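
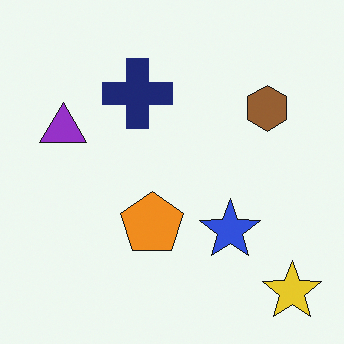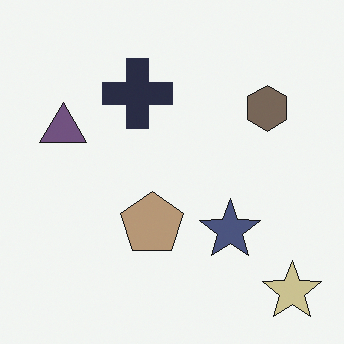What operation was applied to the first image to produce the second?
This is the original image made much more muted (saturation change).

All colors are more muted and greyish — a global saturation change.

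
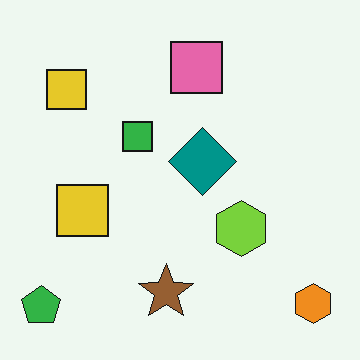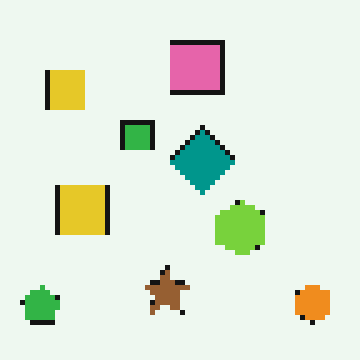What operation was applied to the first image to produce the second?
The image was lightly pixelated (a mild mosaic effect).

Shapes are reduced to large square blocks; fine edges and outlines are lost — a downscale-then-upscale (mosaic) effect.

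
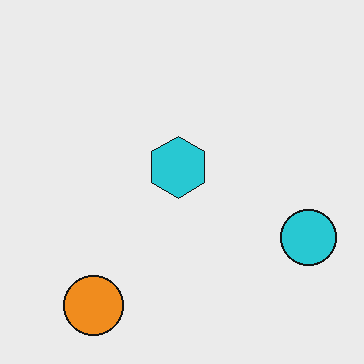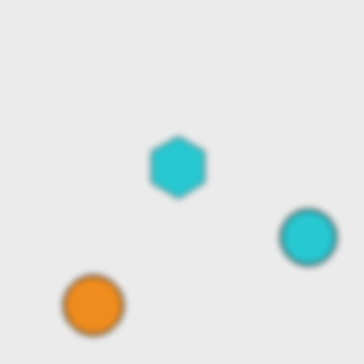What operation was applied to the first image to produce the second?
This is the original image moderately blurred.

Shape edges and outlines are uniformly softened across the whole image.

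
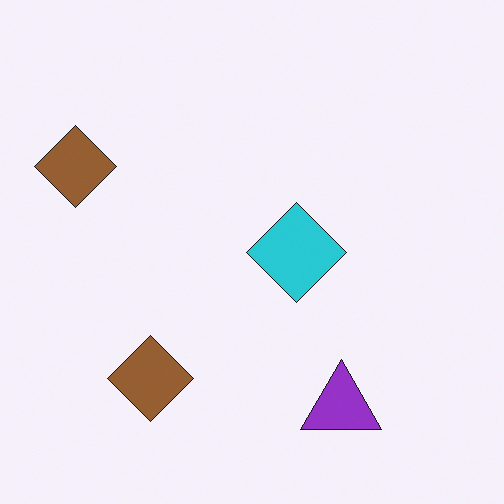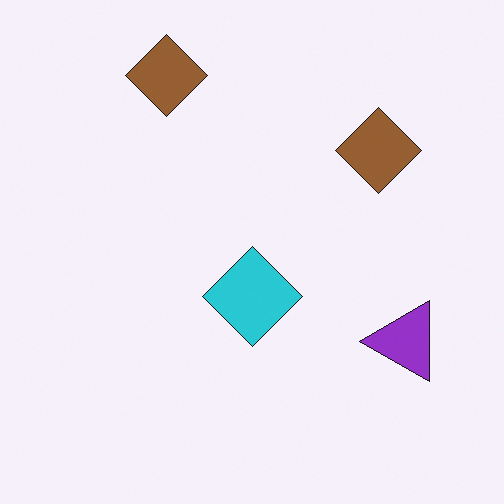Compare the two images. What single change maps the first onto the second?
Transposed (reflected across the top-left ↔ bottom-right diagonal).

Shapes have swapped their row and column positions — what was in the top-right is now in the bottom-left — a diagonal reflection.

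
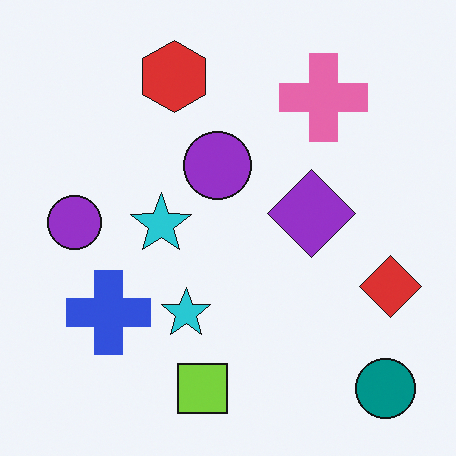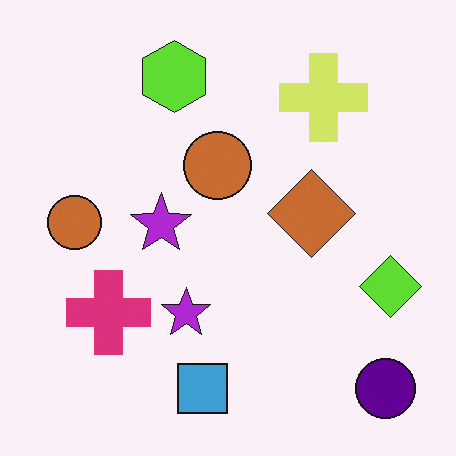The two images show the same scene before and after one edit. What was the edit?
The second image is the first hue-shifted through roughly a third of the color wheel.

Every shape's color has rotated by the same amount around the hue wheel — a uniform hue shift.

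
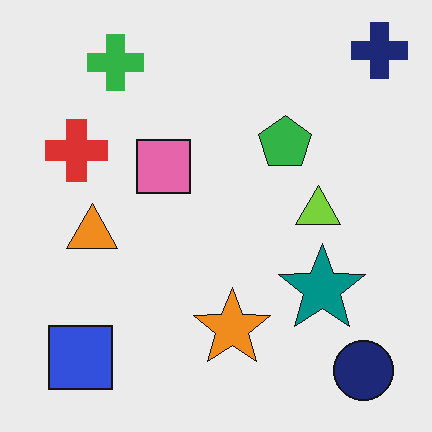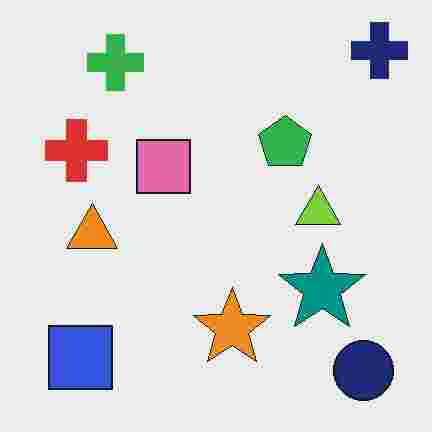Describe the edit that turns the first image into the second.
The image was degraded with heavy JPEG compression.

Blocky 8×8 compression artifacts appear around shape edges and the flat background shows ringing — characteristic JPEG degradation.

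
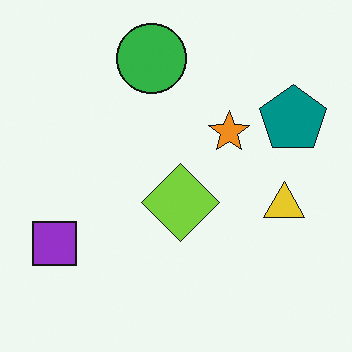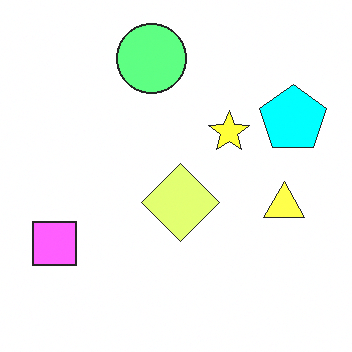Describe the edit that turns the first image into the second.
This is the original image brightened a lot.

Every pixel — background and shapes alike — is uniformly brightened.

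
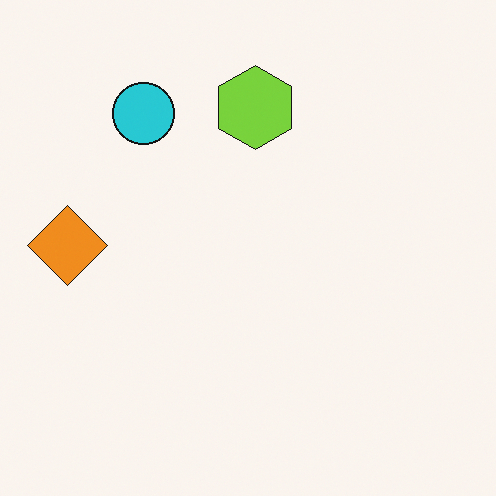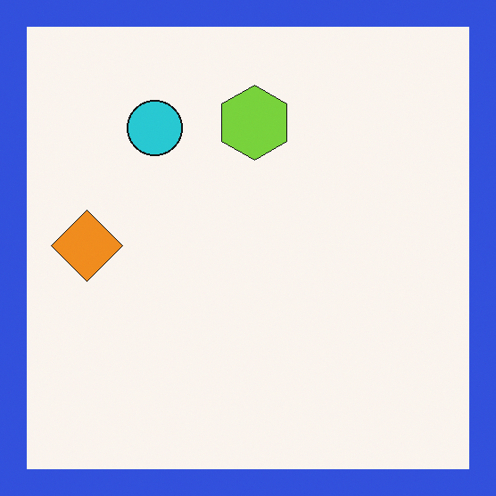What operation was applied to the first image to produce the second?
This is the original image framed with a blue border.

A solid blue frame runs around the edge of the second image, with the content slightly shrunk inside it.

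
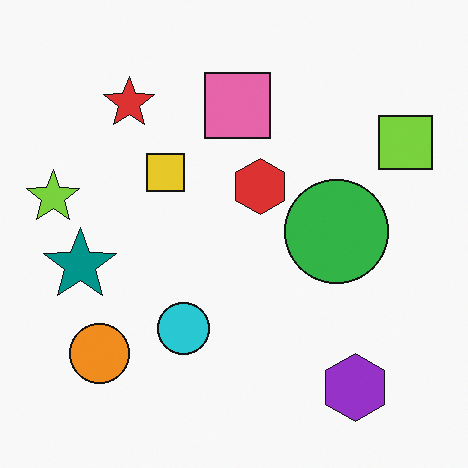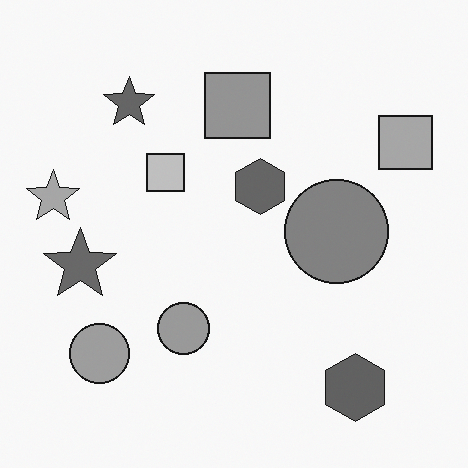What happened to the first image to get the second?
Converted to grayscale.

All color is removed — every shape is now a shade of grey.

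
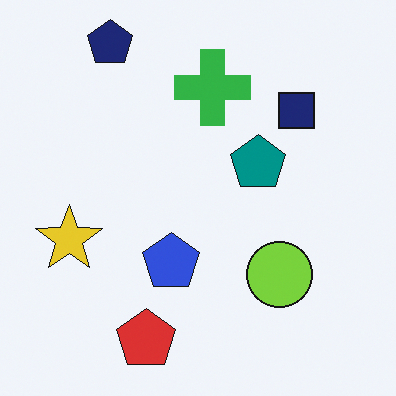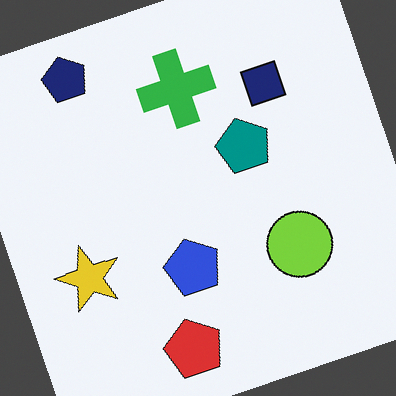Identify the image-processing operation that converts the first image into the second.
It was rotated counter-clockwise by a moderate amount.

Every shape is tilted by the same angle and the image corners show triangular fill wedges — a whole-image rotation by a non-right angle.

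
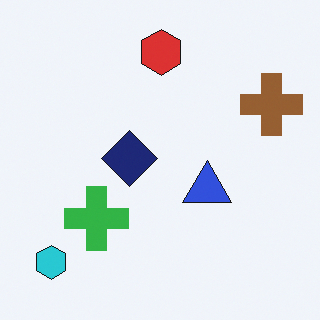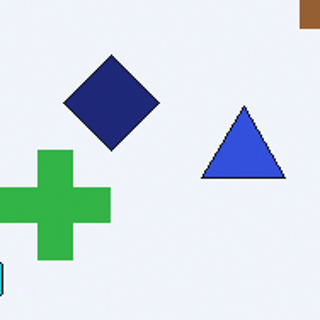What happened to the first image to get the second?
Cropped to a noticeably smaller region and rescaled.

The visible shapes are larger and the field of view is narrower; shapes near the original edges may be partly or wholly outside the frame — a crop-and-rescale.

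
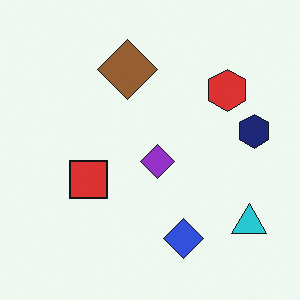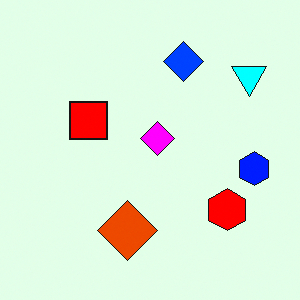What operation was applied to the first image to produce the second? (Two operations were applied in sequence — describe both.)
The transformation is: flipped vertically (top ↔ bottom), then heavily oversaturated.

The blue diamond is in the bottom of the first image and the top of the second — shapes on opposite sides of the horizontal midline have swapped in a mirror flip. All colors are more vivid — a global saturation change.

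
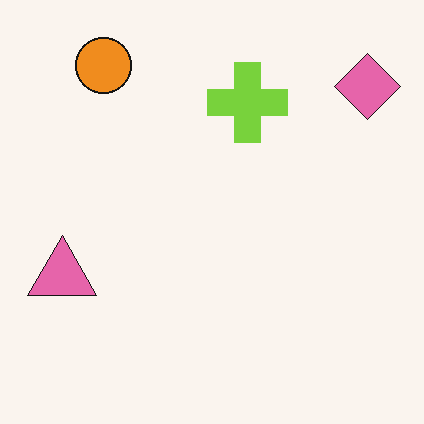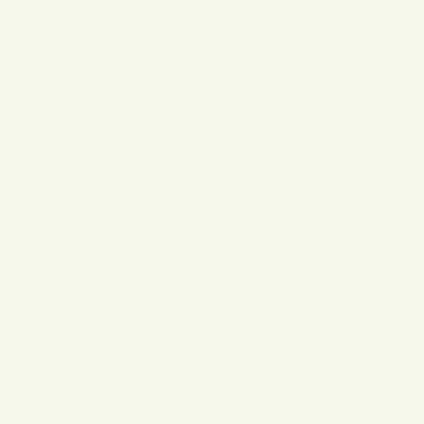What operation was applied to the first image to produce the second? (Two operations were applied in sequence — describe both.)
The second image is the first cropped tightly and scaled back up, then heavily JPEG-compressed with obvious blocking artifacts.

The visible shapes are larger and the field of view is narrower; shapes near the original edges may be partly or wholly outside the frame — a crop-and-rescale. Blocky 8×8 compression artifacts appear around shape edges and the flat background shows ringing — characteristic JPEG degradation.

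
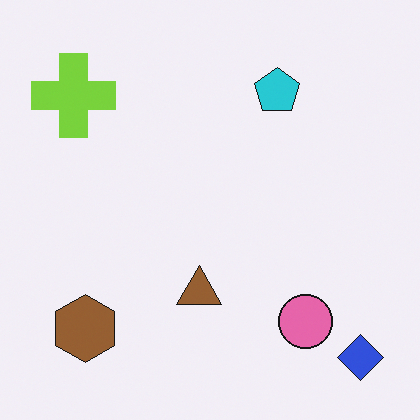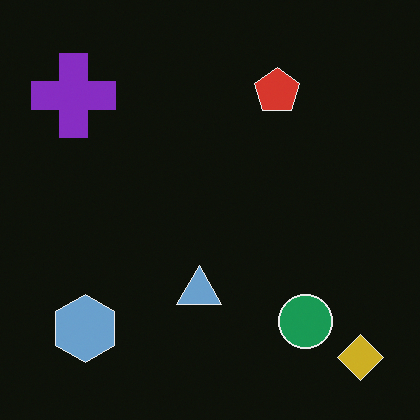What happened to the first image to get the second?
Color-inverted (negative).

The light background has become dark and every shape's color is its complement — a photographic negative.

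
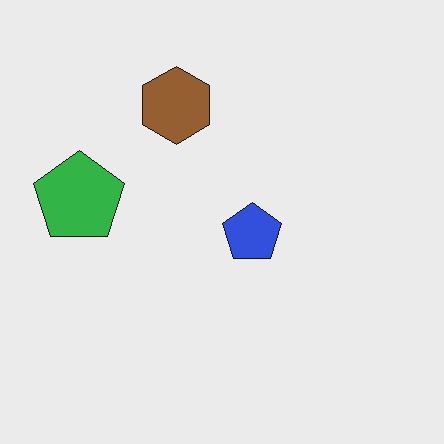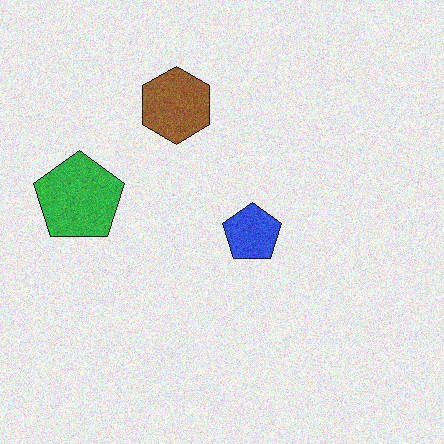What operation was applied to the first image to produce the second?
The second image is the first degraded with moderate additive noise.

Random speckle covers the whole image, including the flat background.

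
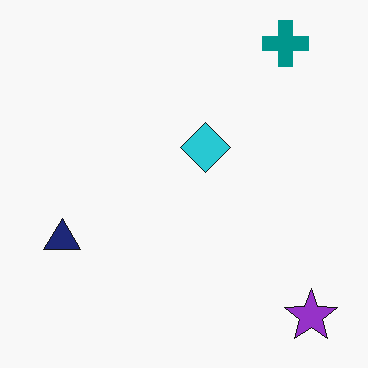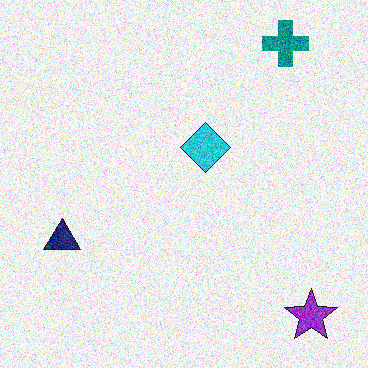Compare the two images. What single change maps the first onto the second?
The image was degraded with a thick layer of grain.

Random speckle covers the whole image, including the flat background.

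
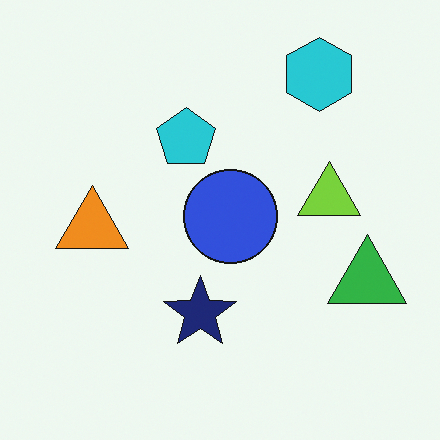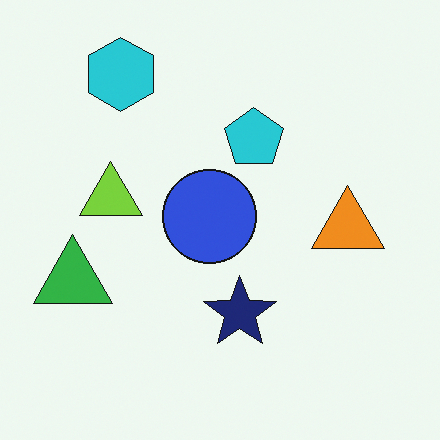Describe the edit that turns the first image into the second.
The second image is the first flipped horizontally (left ↔ right).

The green triangle is in the right of the first image and the left of the second — shapes on opposite sides of the vertical midline have swapped in a mirror flip.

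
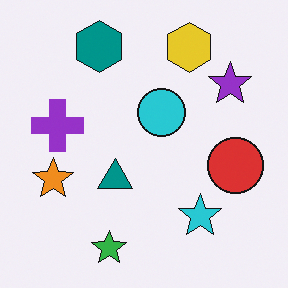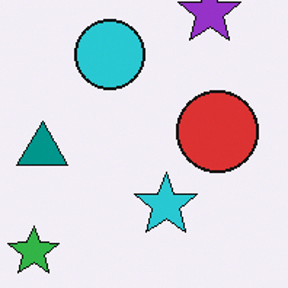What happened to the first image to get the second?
The transformation is: cropped slightly and scaled back up.

The visible shapes are larger and the field of view is narrower; shapes near the original edges may be partly or wholly outside the frame — a crop-and-rescale.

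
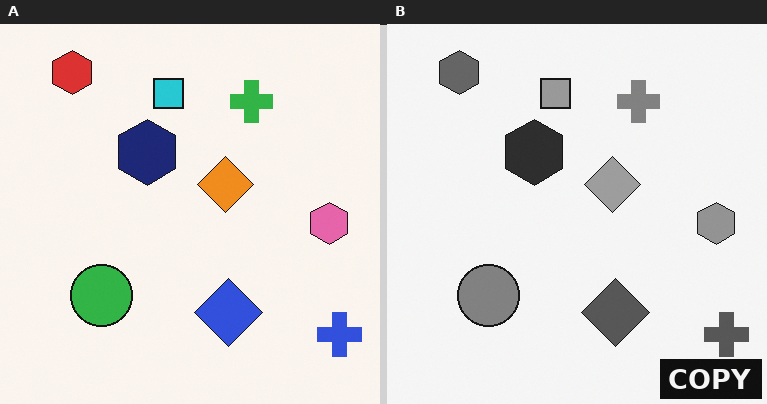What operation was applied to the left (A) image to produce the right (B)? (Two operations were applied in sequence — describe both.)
It was converted to grayscale, then watermarked with the text "COPY" in the lower-right corner.

All color is removed — every shape is now a shade of grey. A dark label reading "COPY" appears in the lower-right corner.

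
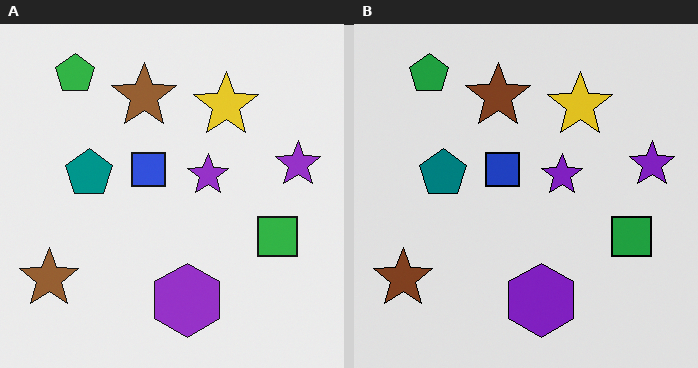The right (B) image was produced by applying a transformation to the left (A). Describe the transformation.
Moderately posterized.

Each flat color has snapped to a coarser quantized level — most visibly, the near-white background has dropped to a flat grey.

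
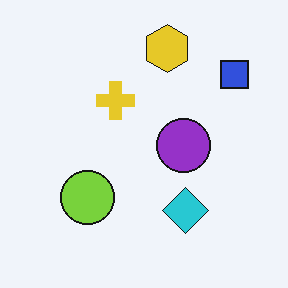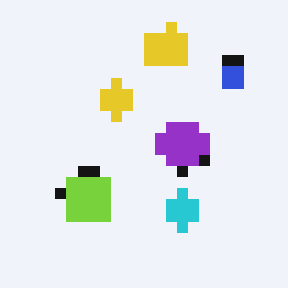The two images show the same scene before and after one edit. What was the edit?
The second image is the first coarsely pixelated.

Shapes are reduced to large square blocks; fine edges and outlines are lost — a downscale-then-upscale (mosaic) effect.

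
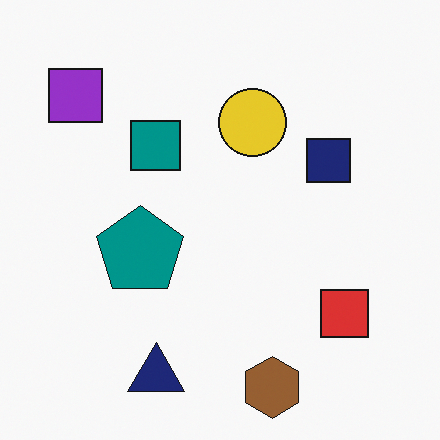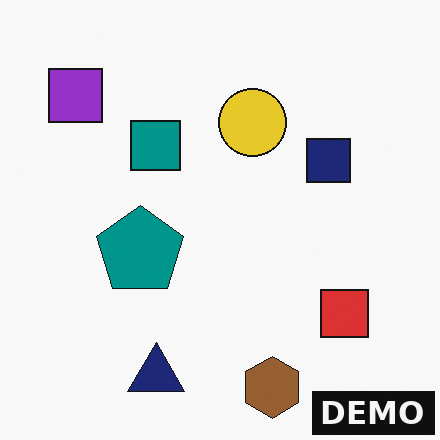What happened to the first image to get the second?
The image was watermarked with the text "DEMO" in the lower-right corner.

A dark label reading "DEMO" appears in the lower-right corner.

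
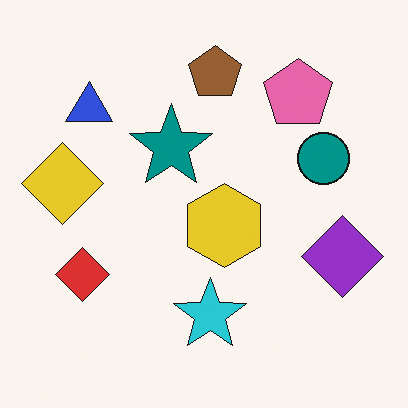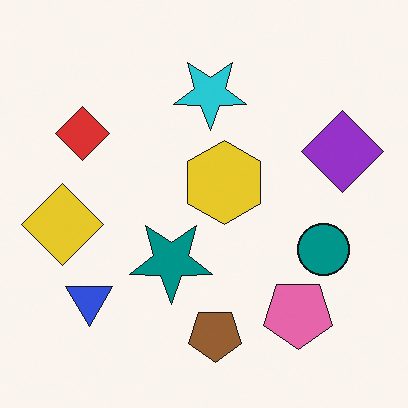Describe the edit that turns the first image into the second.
The second image is the first flipped vertically (top ↔ bottom).

The brown pentagon is in the top of the first image and the bottom of the second — shapes on opposite sides of the horizontal midline have swapped in a mirror flip.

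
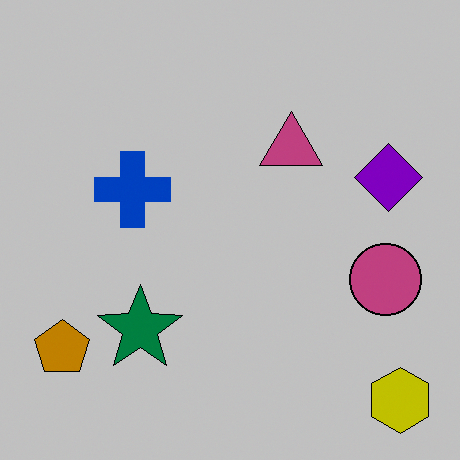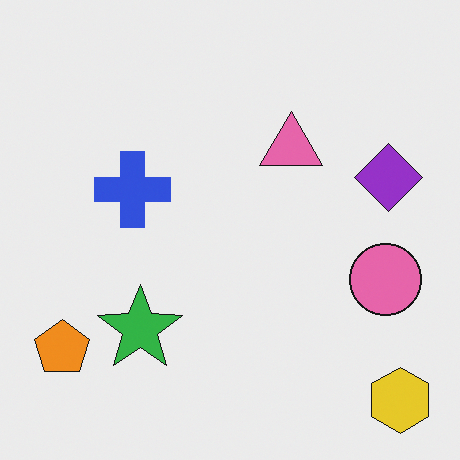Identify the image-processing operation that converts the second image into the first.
It was aggressively posterized.

Each flat color has snapped to a coarser quantized level — most visibly, the near-white background has dropped to a flat grey.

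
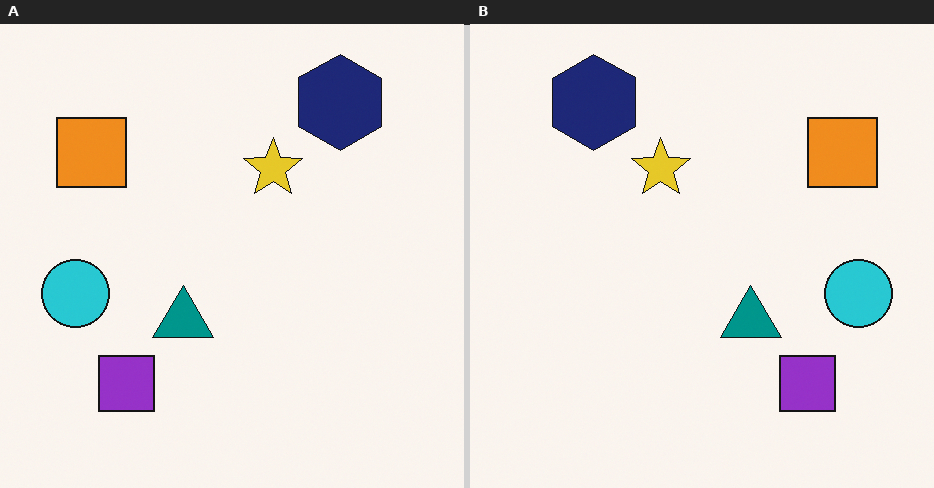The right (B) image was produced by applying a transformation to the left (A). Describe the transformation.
This is the original image flipped horizontally (left ↔ right).

The cyan circle is in the left of the left (A) image and the right of the right (B) — shapes on opposite sides of the vertical midline have swapped in a mirror flip.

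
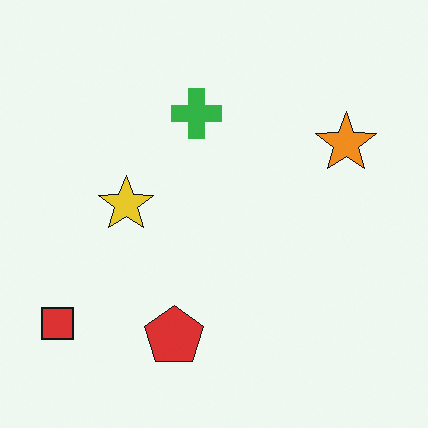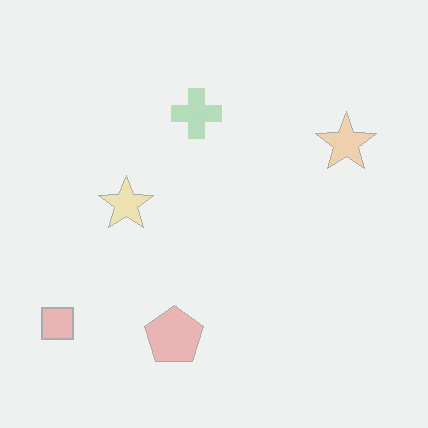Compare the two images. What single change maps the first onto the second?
The image was given much lower contrast.

Tones are pushed toward mid-grey across the whole image — a global contrast change.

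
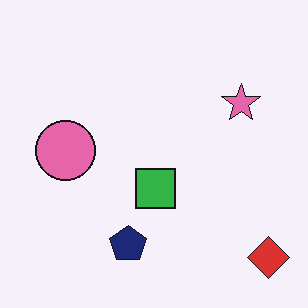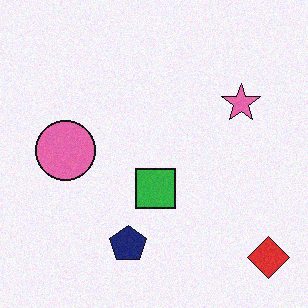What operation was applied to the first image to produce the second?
This is the original image degraded with light additive noise.

Random speckle covers the whole image, including the flat background.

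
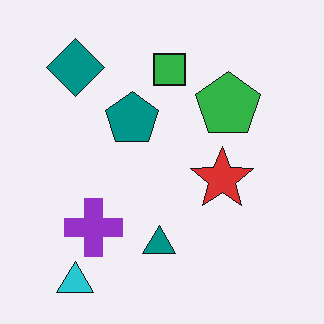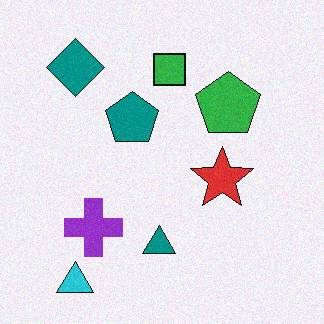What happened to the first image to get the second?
Degraded with light additive noise.

Random speckle covers the whole image, including the flat background.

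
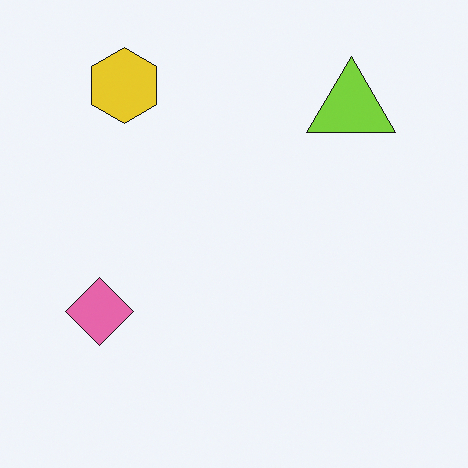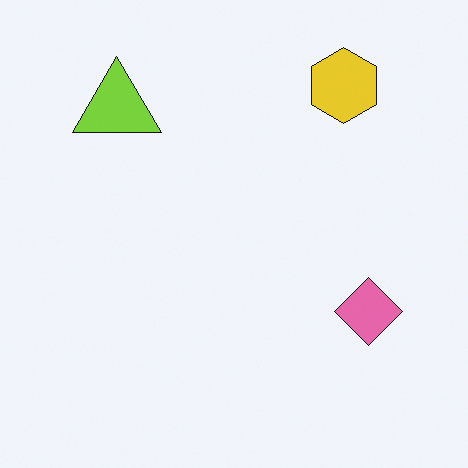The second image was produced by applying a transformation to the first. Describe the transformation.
The transformation is: flipped horizontally (left ↔ right).

The pink diamond is in the left of the first image and the right of the second — shapes on opposite sides of the vertical midline have swapped in a mirror flip.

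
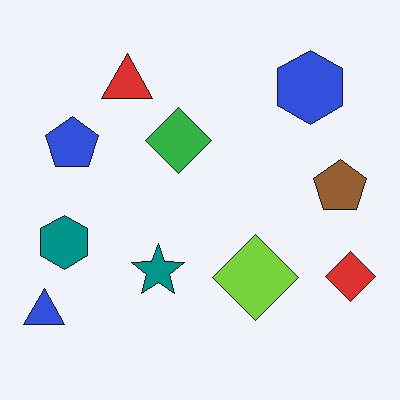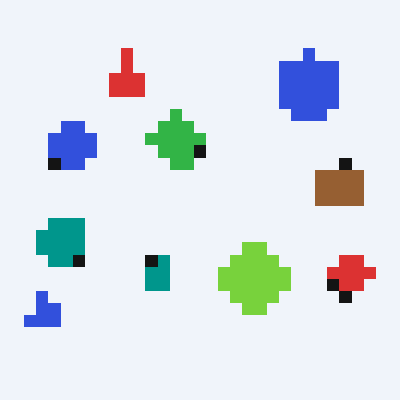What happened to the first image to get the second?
The second image is the first heavily pixelated into large blocks.

Shapes are reduced to large square blocks; fine edges and outlines are lost — a downscale-then-upscale (mosaic) effect.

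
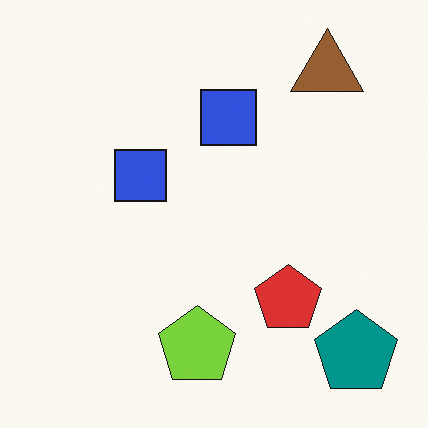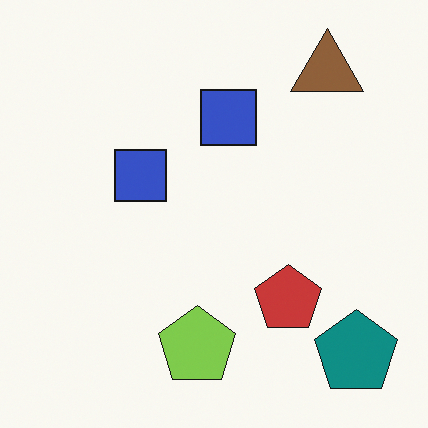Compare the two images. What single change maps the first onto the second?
The second image is the first slightly desaturated.

All colors are more muted and greyish — a global saturation change.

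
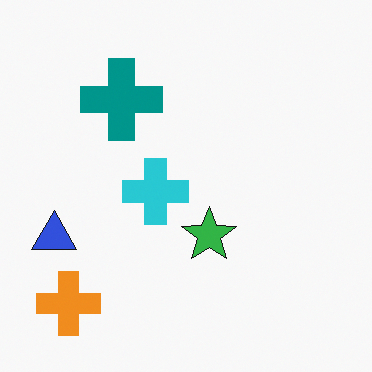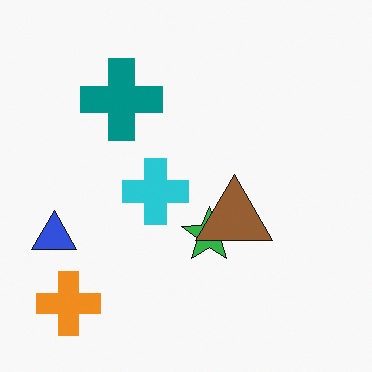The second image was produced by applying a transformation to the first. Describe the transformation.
The image was overlaid with an additional brown triangle.

A brown triangle appears in the second image that is absent from the first.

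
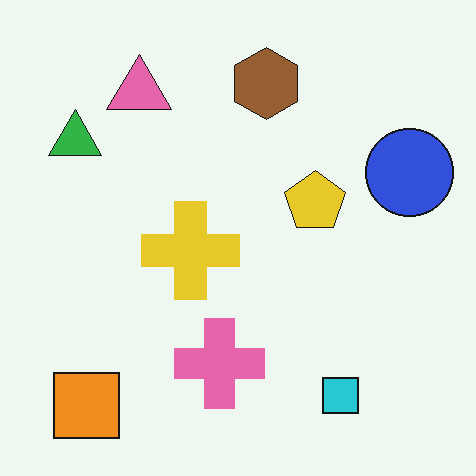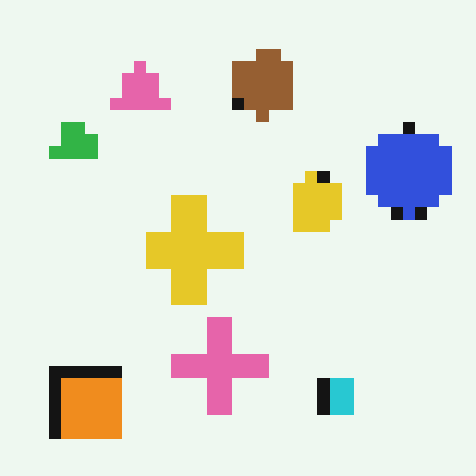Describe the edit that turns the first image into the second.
The image was heavily pixelated into large blocks.

Shapes are reduced to large square blocks; fine edges and outlines are lost — a downscale-then-upscale (mosaic) effect.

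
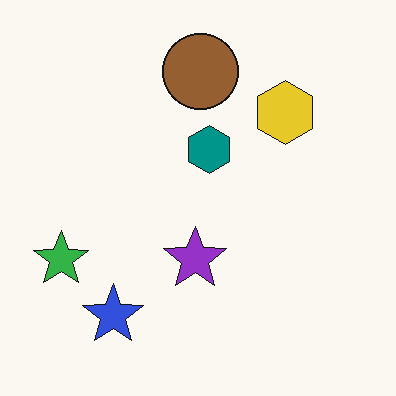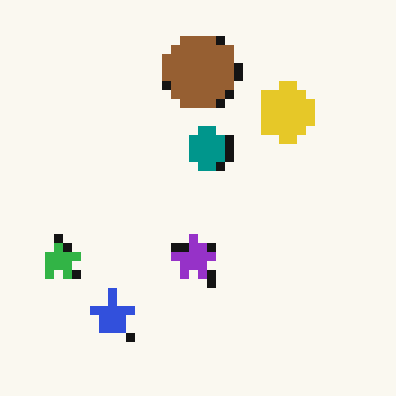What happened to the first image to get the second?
This is the original image heavily pixelated into large blocks.

Shapes are reduced to large square blocks; fine edges and outlines are lost — a downscale-then-upscale (mosaic) effect.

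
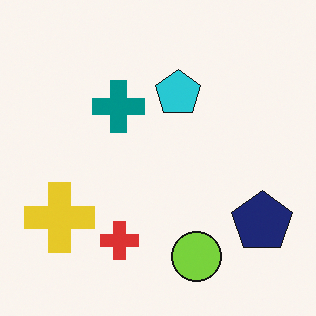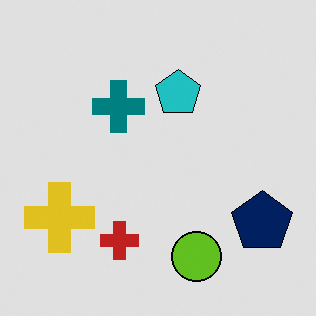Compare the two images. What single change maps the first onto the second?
The transformation is: moderately posterized.

Each flat color has snapped to a coarser quantized level — most visibly, the near-white background has dropped to a flat grey.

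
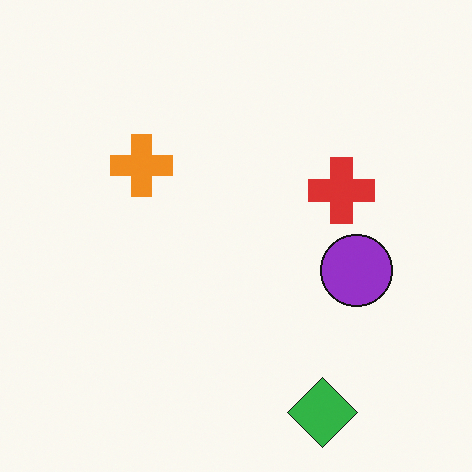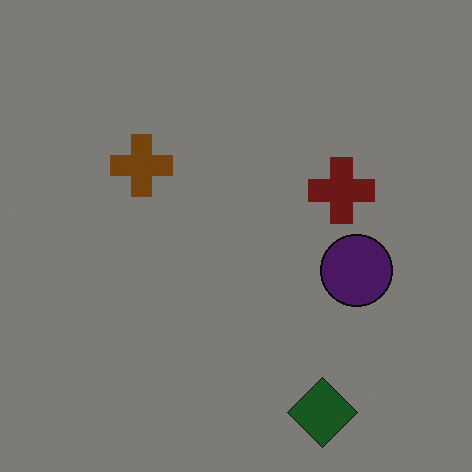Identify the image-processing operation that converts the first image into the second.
This is the original image substantially darkened.

Every pixel — background and shapes alike — is uniformly darkened.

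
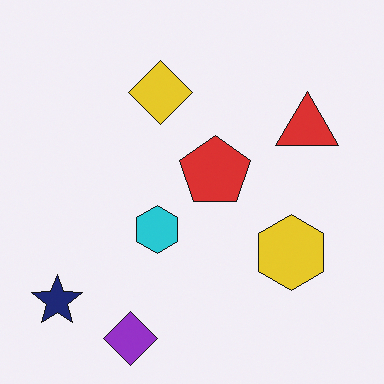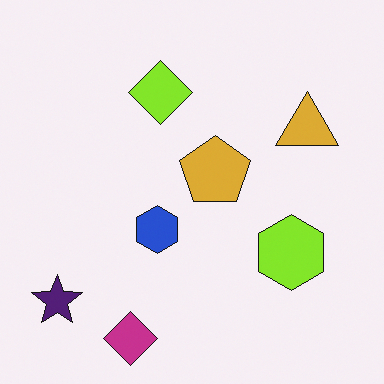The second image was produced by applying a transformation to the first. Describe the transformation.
The transformation is: hue-shifted slightly.

Every shape's color has rotated by the same amount around the hue wheel — a uniform hue shift.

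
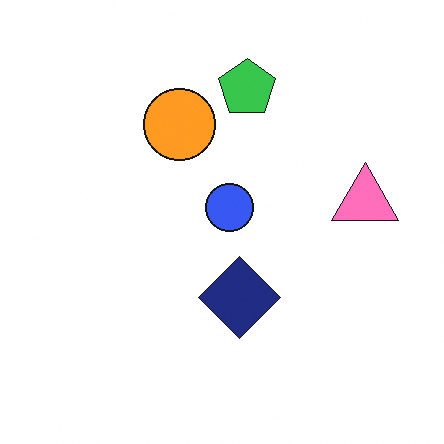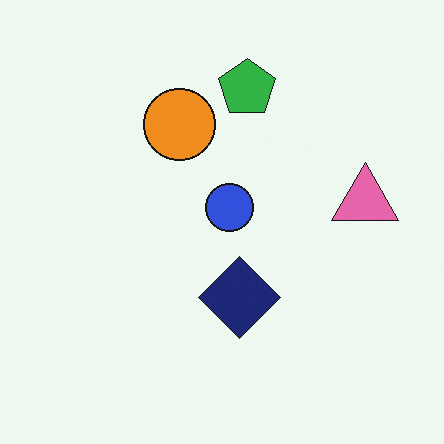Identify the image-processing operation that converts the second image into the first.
It was slightly brightened.

Every pixel — background and shapes alike — is uniformly brightened.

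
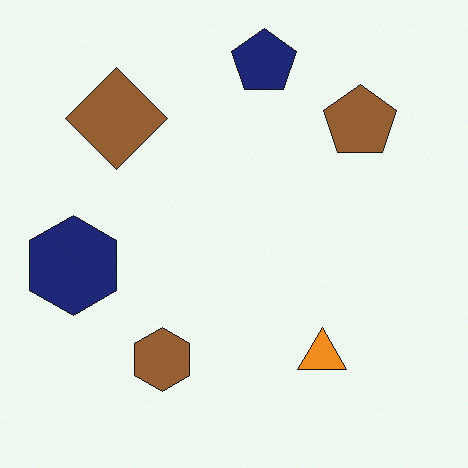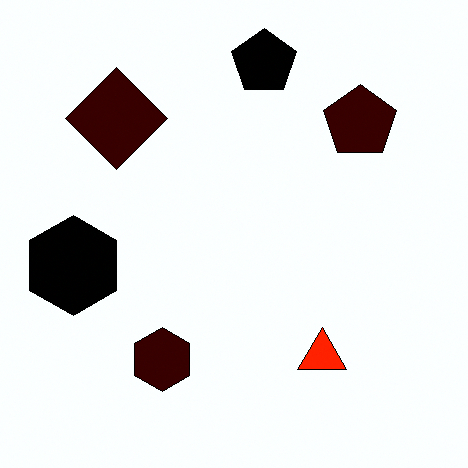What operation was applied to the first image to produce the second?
The image was given much higher contrast.

Tones are pushed away from mid-grey across the whole image — a global contrast change.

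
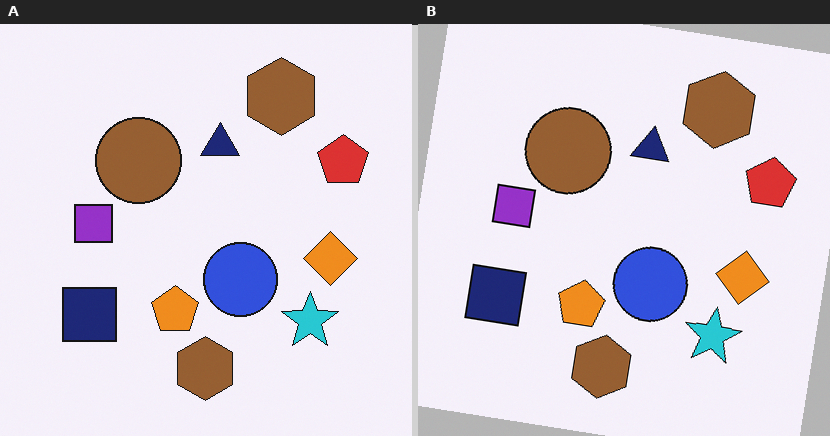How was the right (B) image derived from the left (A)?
The right (B) image is the left (A) rotated clockwise by a few degrees.

Every shape is tilted by the same angle and the image corners show triangular fill wedges — a whole-image rotation by a non-right angle.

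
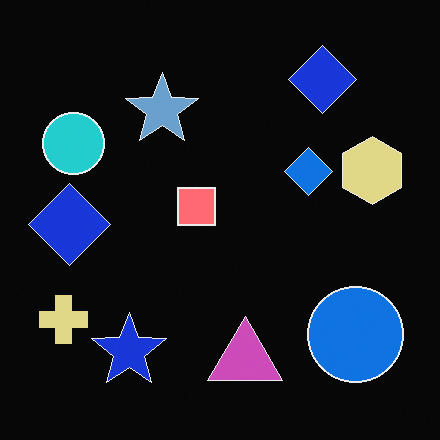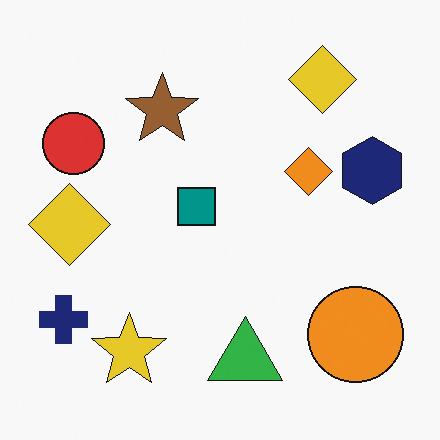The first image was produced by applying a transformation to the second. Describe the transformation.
The first image is the second color-inverted (negative).

The light background has become dark and every shape's color is its complement — a photographic negative.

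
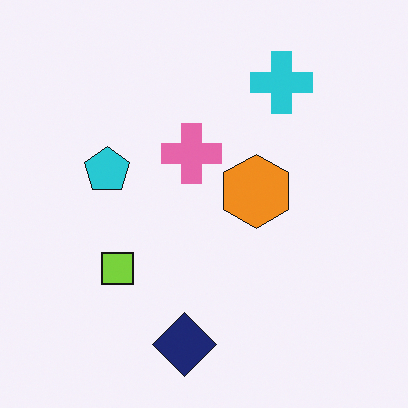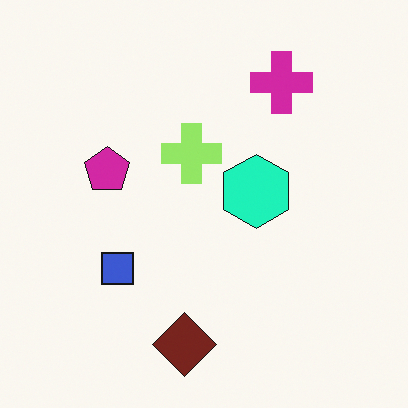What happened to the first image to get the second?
This is the original image hue-shifted through roughly a third of the color wheel.

Every shape's color has rotated by the same amount around the hue wheel — a uniform hue shift.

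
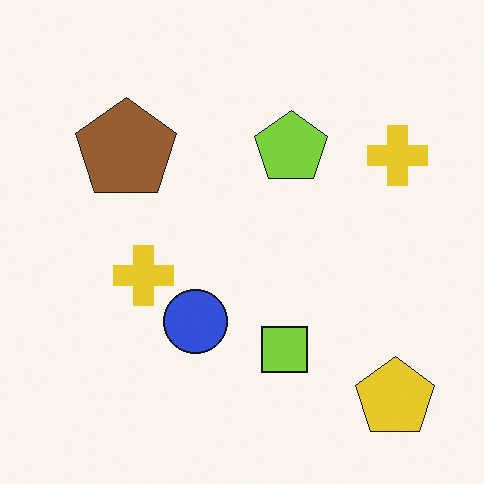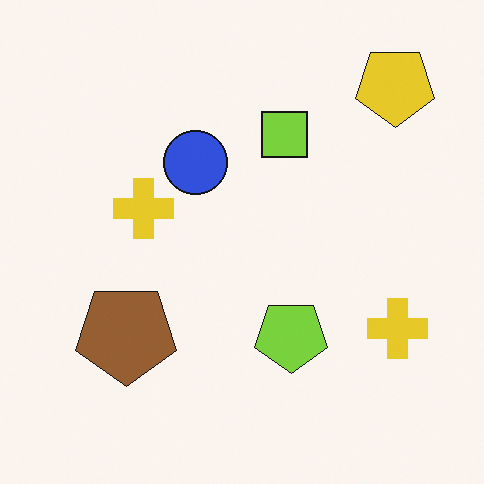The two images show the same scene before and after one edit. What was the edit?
This is the original image flipped vertically (top ↔ bottom).

The yellow pentagon is in the bottom-right of the first image and the top-right of the second — shapes on opposite sides of the horizontal midline have swapped in a mirror flip.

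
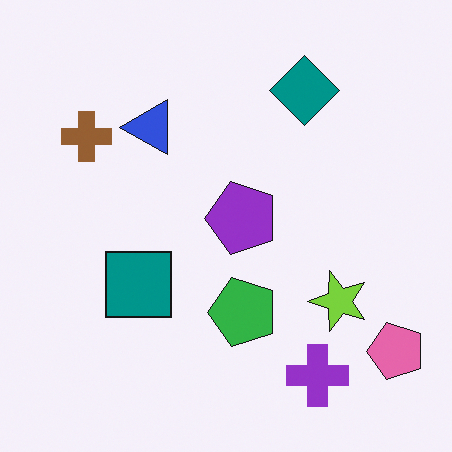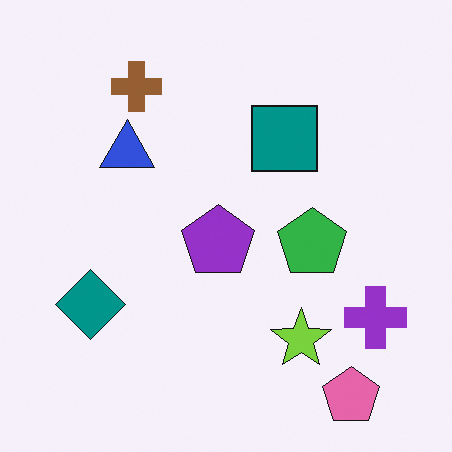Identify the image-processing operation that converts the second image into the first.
The transformation is: transposed (reflected across the top-left ↔ bottom-right diagonal).

Shapes have swapped their row and column positions — what was in the top-right is now in the bottom-left — a diagonal reflection.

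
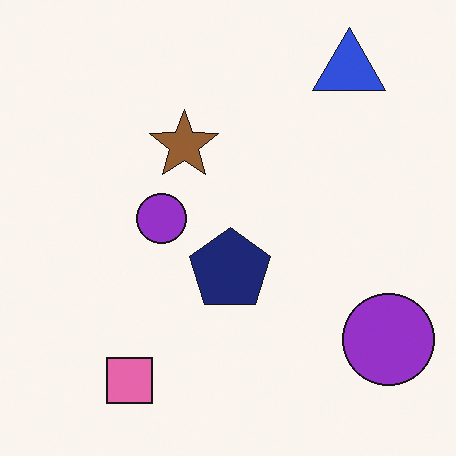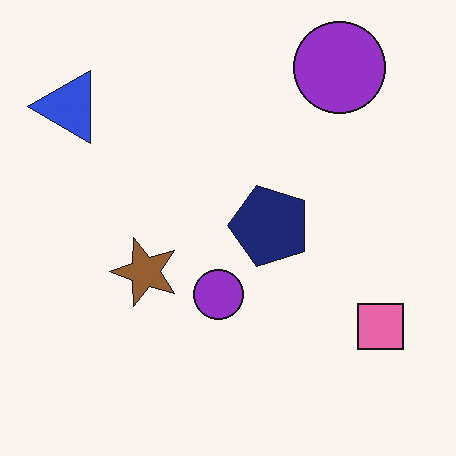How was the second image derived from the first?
It was rotated 90° counter-clockwise.

The blue triangle sits in the top-right of the first image and the top-left of the second — consistent with a whole-image 90° counter-clockwise rotation.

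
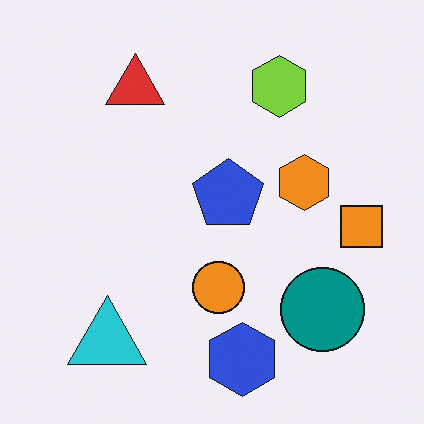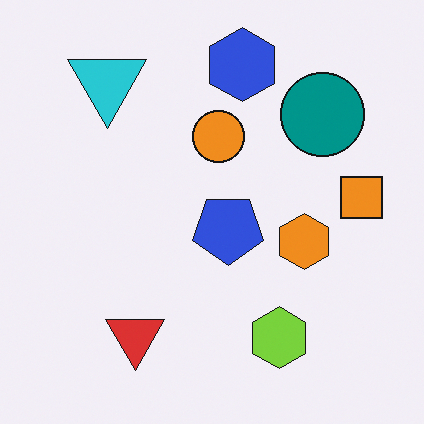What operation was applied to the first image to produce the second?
It was flipped vertically (top ↔ bottom).

The blue hexagon is in the bottom of the first image and the top of the second — shapes on opposite sides of the horizontal midline have swapped in a mirror flip.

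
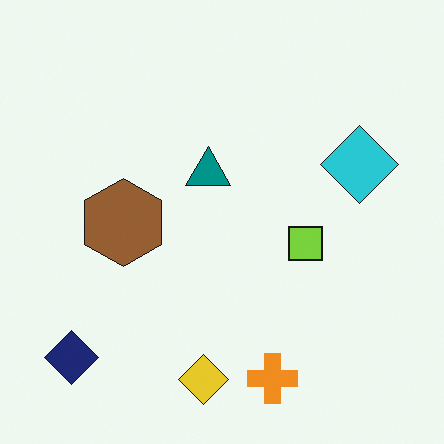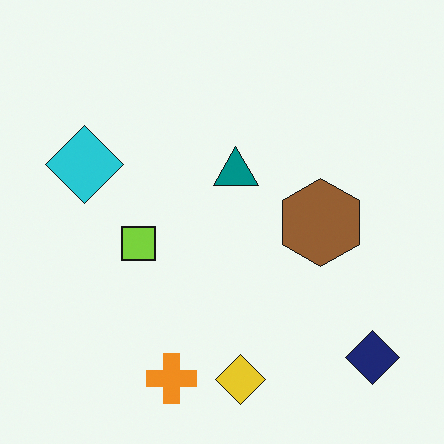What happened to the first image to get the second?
The transformation is: flipped horizontally (left ↔ right).

The navy diamond is in the bottom-left of the first image and the bottom-right of the second — shapes on opposite sides of the vertical midline have swapped in a mirror flip.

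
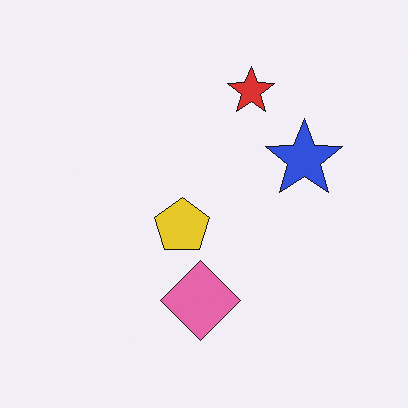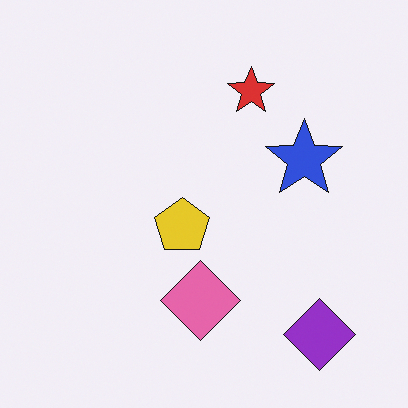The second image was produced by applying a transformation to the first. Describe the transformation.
Overlaid with an additional purple diamond.

A purple diamond appears in the second image that is absent from the first.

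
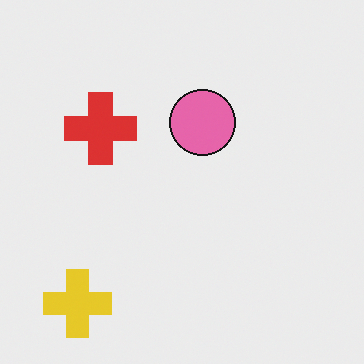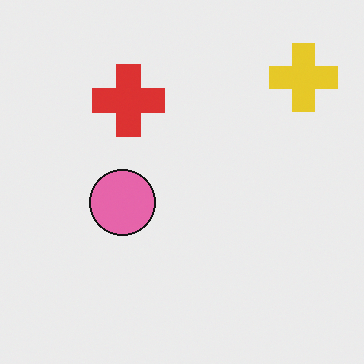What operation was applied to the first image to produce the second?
This is the original image transposed (reflected across the top-left ↔ bottom-right diagonal).

Shapes have swapped their row and column positions — what was in the top-right is now in the bottom-left — a diagonal reflection.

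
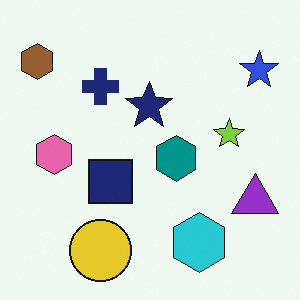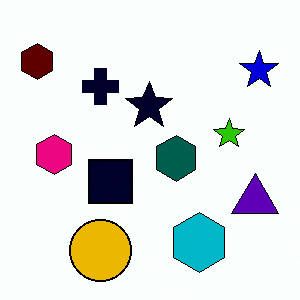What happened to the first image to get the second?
The image was given much higher contrast.

Tones are pushed away from mid-grey across the whole image — a global contrast change.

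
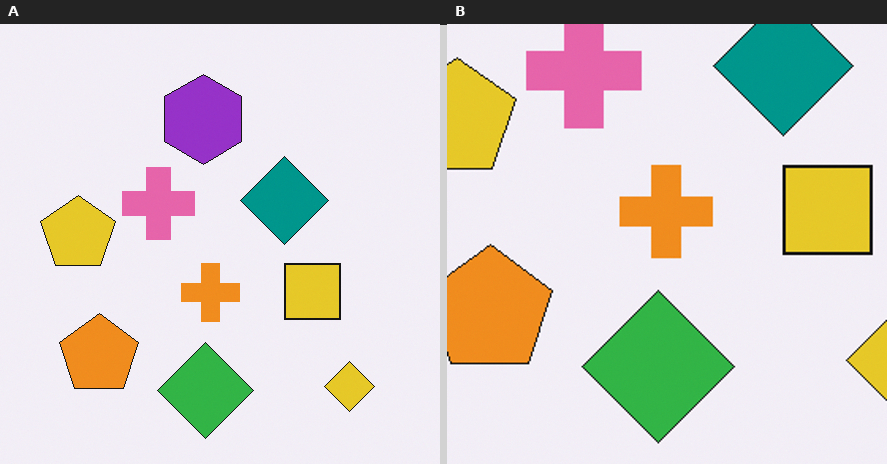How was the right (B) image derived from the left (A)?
This is the original image cropped to a modestly smaller region and rescaled.

The visible shapes are larger and the field of view is narrower; shapes near the original edges may be partly or wholly outside the frame — a crop-and-rescale.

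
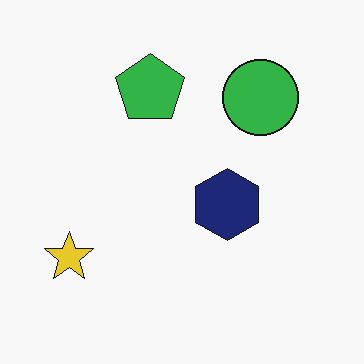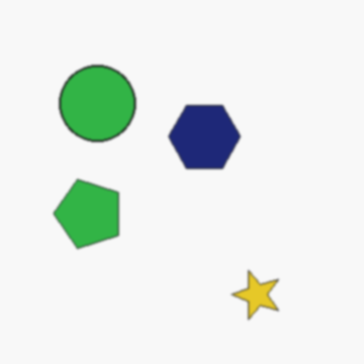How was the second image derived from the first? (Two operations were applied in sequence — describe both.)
This is the original image slightly softened, then rotated 90° counter-clockwise.

Shape edges and outlines are uniformly softened across the whole image. The yellow star sits in the bottom-left of the first image and the bottom-right of the second — consistent with a whole-image 90° counter-clockwise rotation.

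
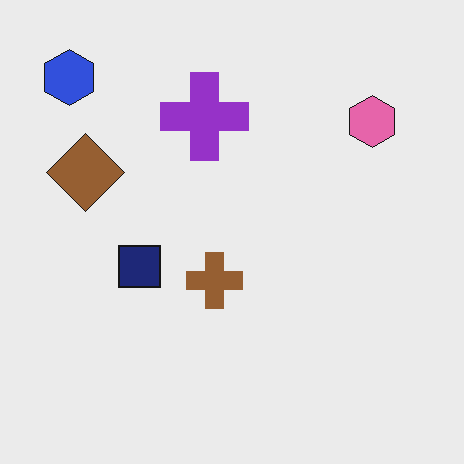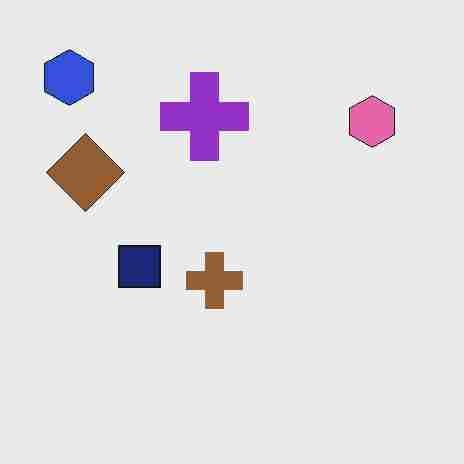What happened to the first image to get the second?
Heavily JPEG-compressed with obvious blocking artifacts.

Blocky 8×8 compression artifacts appear around shape edges and the flat background shows ringing — characteristic JPEG degradation.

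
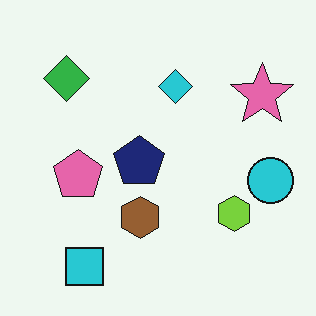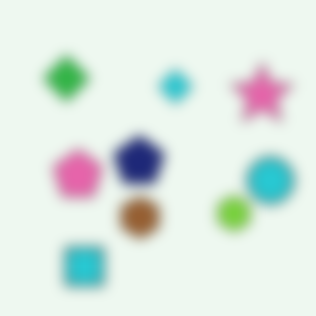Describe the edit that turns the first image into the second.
It was strongly gaussian-blurred.

Shape edges and outlines are uniformly softened across the whole image.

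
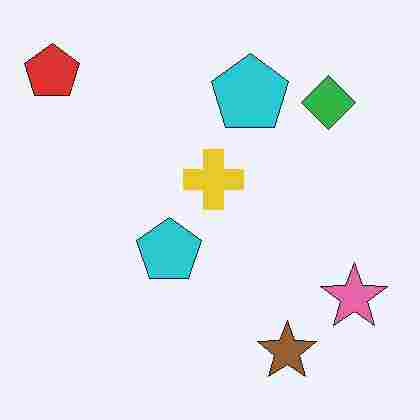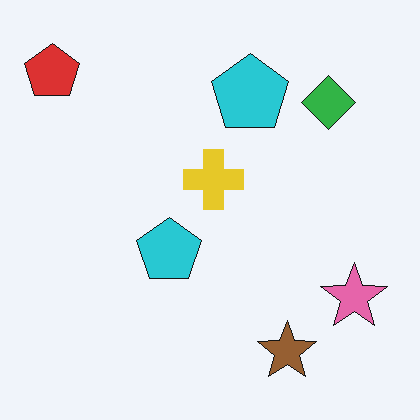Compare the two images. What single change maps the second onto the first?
Degraded with heavy JPEG compression.

Blocky 8×8 compression artifacts appear around shape edges and the flat background shows ringing — characteristic JPEG degradation.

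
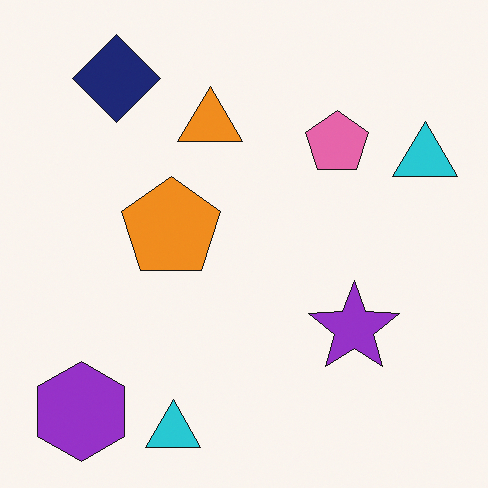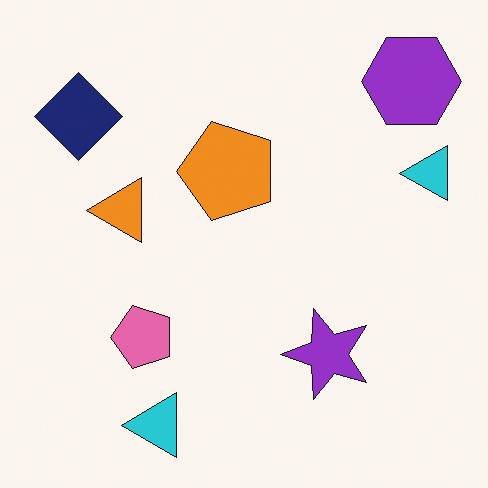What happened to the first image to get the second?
The transformation is: transposed (reflected across the top-left ↔ bottom-right diagonal).

Shapes have swapped their row and column positions — what was in the top-right is now in the bottom-left — a diagonal reflection.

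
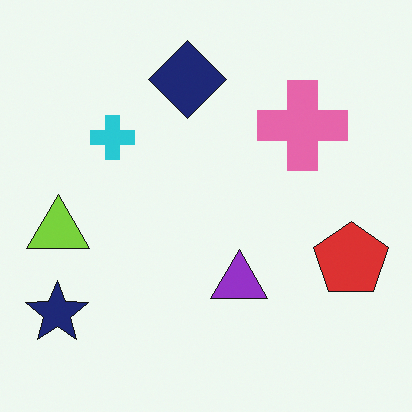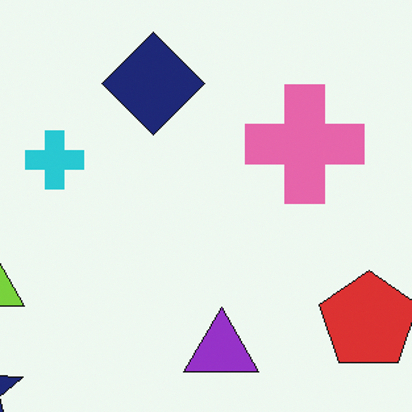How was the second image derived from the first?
Cropped slightly and scaled back up.

The visible shapes are larger and the field of view is narrower; shapes near the original edges may be partly or wholly outside the frame — a crop-and-rescale.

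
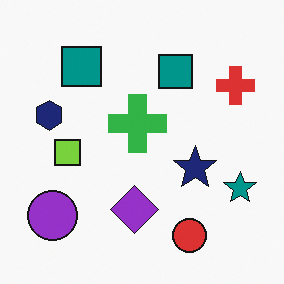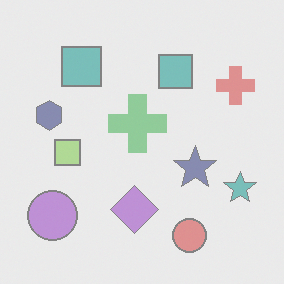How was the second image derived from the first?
The second image is the first given much lower contrast.

Tones are pushed toward mid-grey across the whole image — a global contrast change.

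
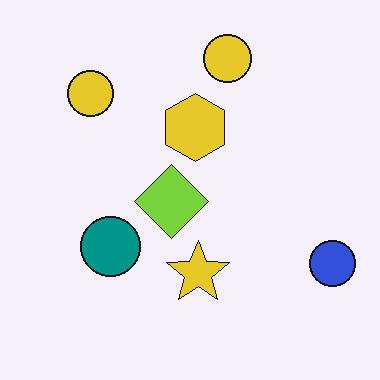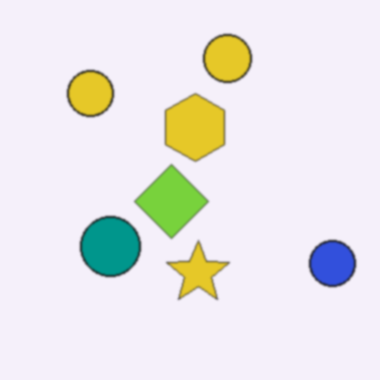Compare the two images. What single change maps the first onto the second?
This is the original image slightly softened.

Shape edges and outlines are uniformly softened across the whole image.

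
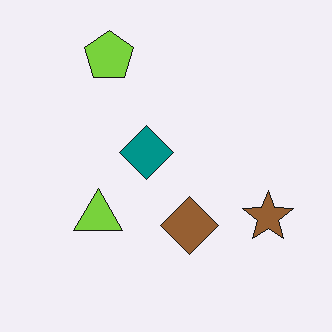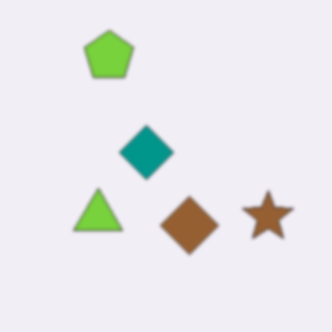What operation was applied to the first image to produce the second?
Lightly blurred.

Shape edges and outlines are uniformly softened across the whole image.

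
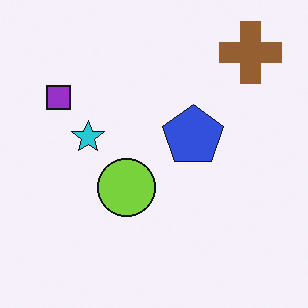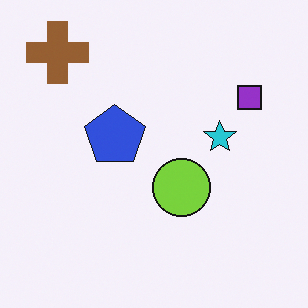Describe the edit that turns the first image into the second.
It was flipped horizontally (left ↔ right).

The purple square is in the top-left of the first image and the top-right of the second — shapes on opposite sides of the vertical midline have swapped in a mirror flip.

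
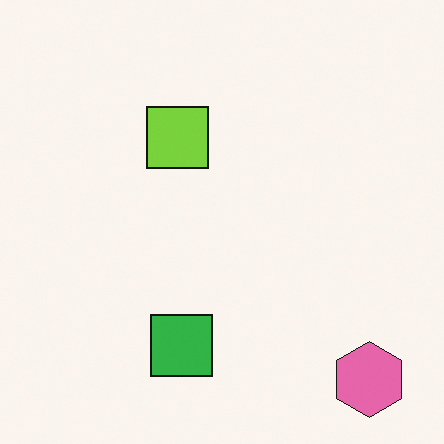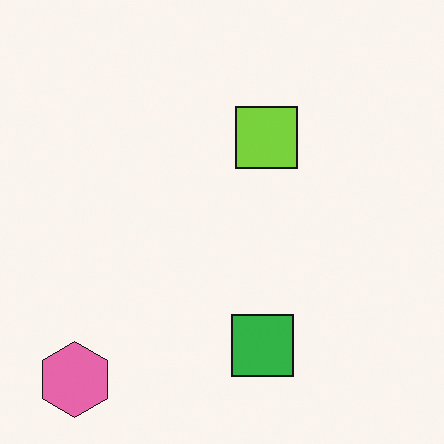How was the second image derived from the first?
It was flipped horizontally (left ↔ right).

The pink hexagon is in the bottom-right of the first image and the bottom-left of the second — shapes on opposite sides of the vertical midline have swapped in a mirror flip.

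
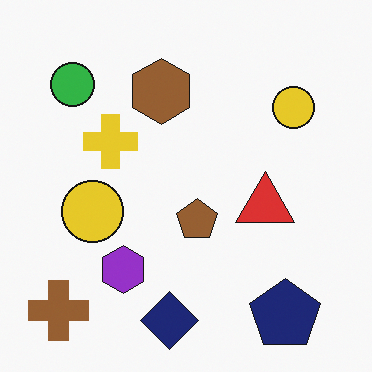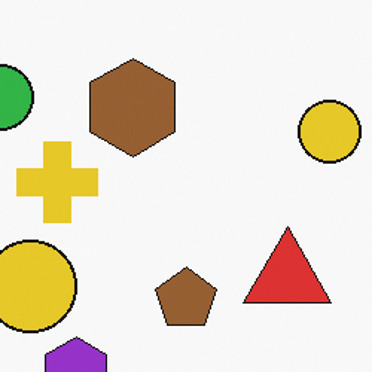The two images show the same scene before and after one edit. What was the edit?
The second image is the first cropped slightly and scaled back up.

The visible shapes are larger and the field of view is narrower; shapes near the original edges may be partly or wholly outside the frame — a crop-and-rescale.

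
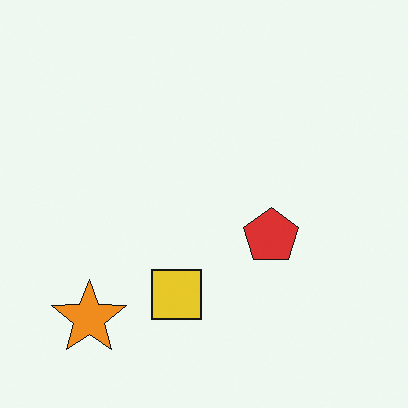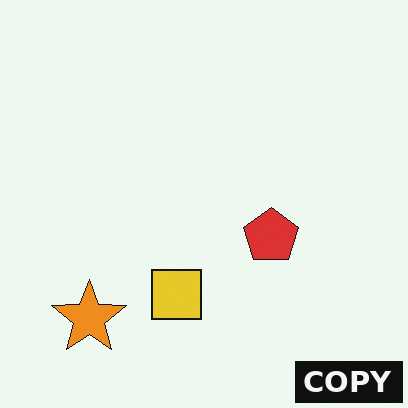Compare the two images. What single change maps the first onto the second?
The image was watermarked with the text "COPY" in the lower-right corner.

A dark label reading "COPY" appears in the lower-right corner.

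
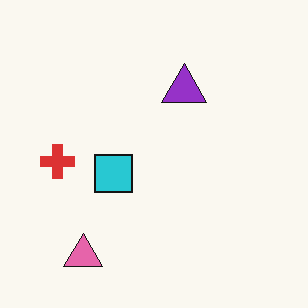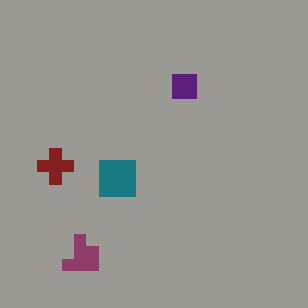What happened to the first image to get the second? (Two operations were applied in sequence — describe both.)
The second image is the first substantially darkened, then heavily pixelated into large blocks.

Every pixel — background and shapes alike — is uniformly darkened. Shapes are reduced to large square blocks; fine edges and outlines are lost — a downscale-then-upscale (mosaic) effect.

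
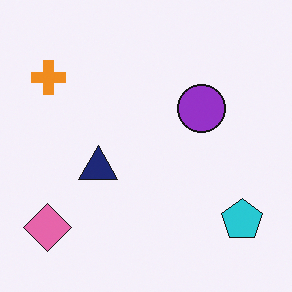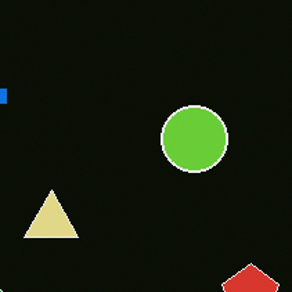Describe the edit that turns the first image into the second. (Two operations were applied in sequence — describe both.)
This is the original image color-inverted (negative), then cropped to a modestly smaller region and rescaled.

The light background has become dark and every shape's color is its complement — a photographic negative. The visible shapes are larger and the field of view is narrower; shapes near the original edges may be partly or wholly outside the frame — a crop-and-rescale.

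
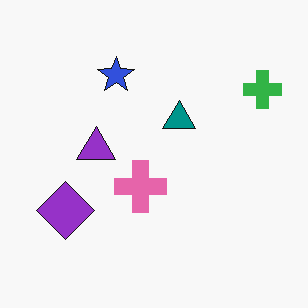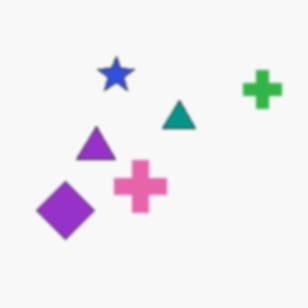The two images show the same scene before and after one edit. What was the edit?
The image was given a subtle gaussian blur.

Shape edges and outlines are uniformly softened across the whole image.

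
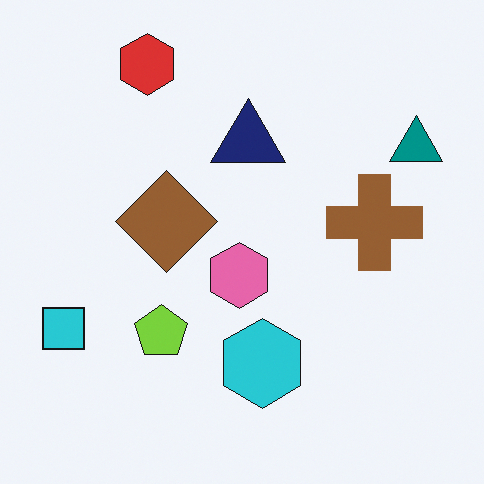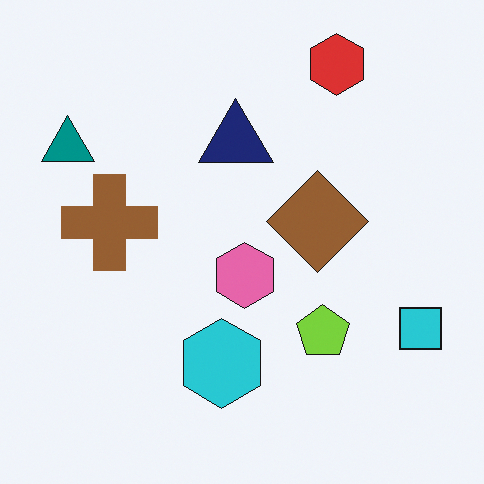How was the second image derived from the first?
It was flipped horizontally (left ↔ right).

The cyan square is in the bottom-left of the first image and the bottom-right of the second — shapes on opposite sides of the vertical midline have swapped in a mirror flip.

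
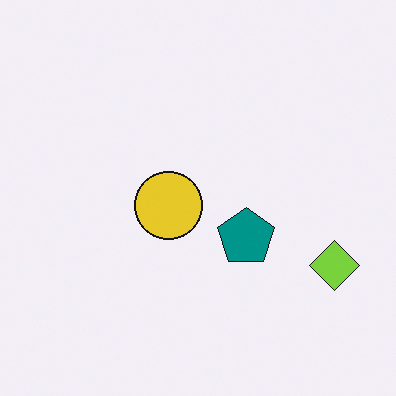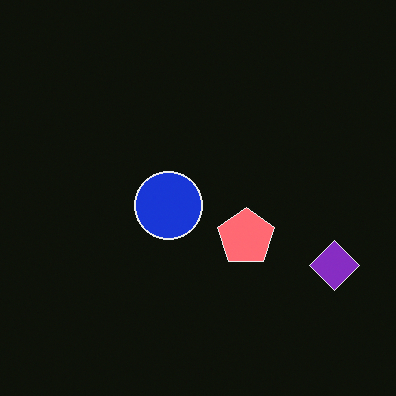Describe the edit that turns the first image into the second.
The transformation is: color-inverted (negative).

The light background has become dark and every shape's color is its complement — a photographic negative.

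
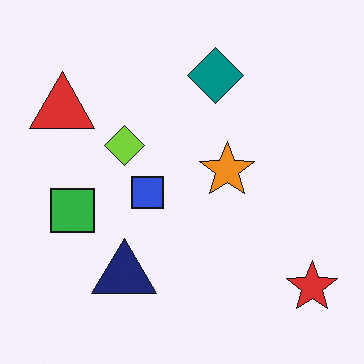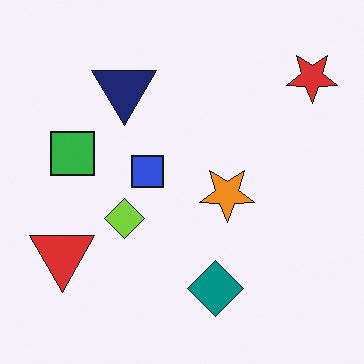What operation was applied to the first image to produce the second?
It was flipped vertically (top ↔ bottom).

The teal diamond is in the top of the first image and the bottom of the second — shapes on opposite sides of the horizontal midline have swapped in a mirror flip.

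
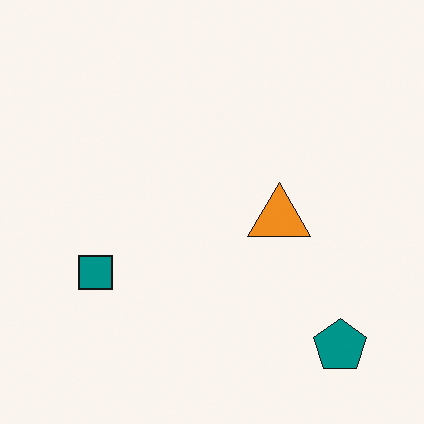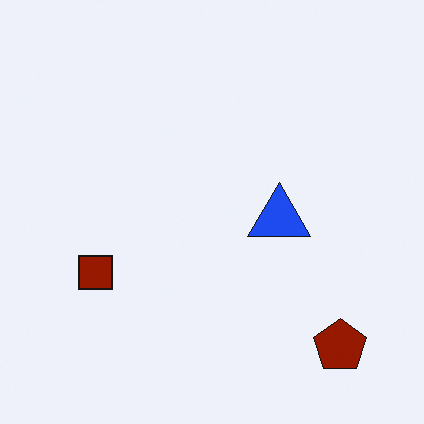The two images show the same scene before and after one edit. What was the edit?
The transformation is: hue-shifted by a large amount.

Every shape's color has rotated by the same amount around the hue wheel — a uniform hue shift.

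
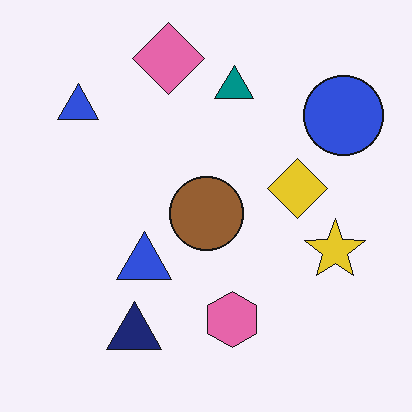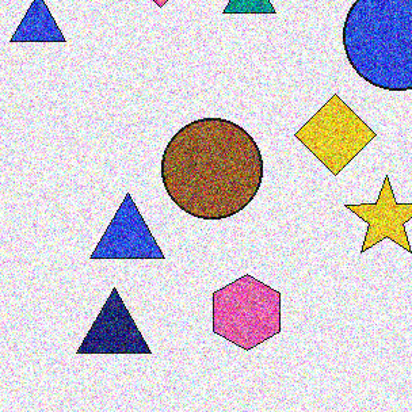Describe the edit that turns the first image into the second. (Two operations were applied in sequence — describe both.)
This is the original image degraded with heavy additive noise, then cropped to a modestly smaller region and rescaled.

Random speckle covers the whole image, including the flat background. The visible shapes are larger and the field of view is narrower; shapes near the original edges may be partly or wholly outside the frame — a crop-and-rescale.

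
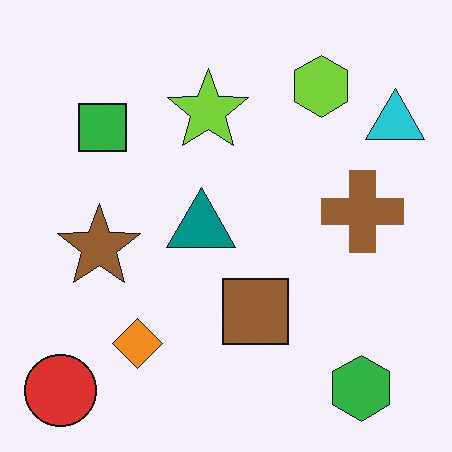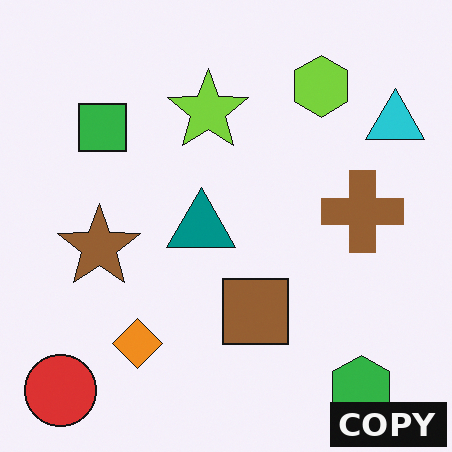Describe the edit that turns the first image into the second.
This is the original image watermarked with the text "COPY" in the lower-right corner.

A dark label reading "COPY" appears in the lower-right corner.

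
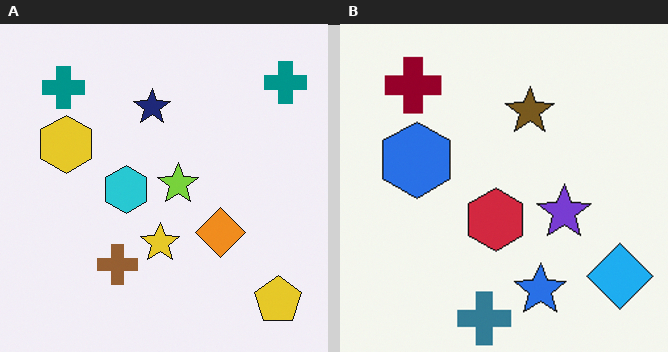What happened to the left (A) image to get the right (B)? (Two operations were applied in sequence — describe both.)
Hue-shifted through roughly half the color wheel, then cropped slightly and scaled back up.

Every shape's color has rotated by the same amount around the hue wheel — a uniform hue shift. The visible shapes are larger and the field of view is narrower; shapes near the original edges may be partly or wholly outside the frame — a crop-and-rescale.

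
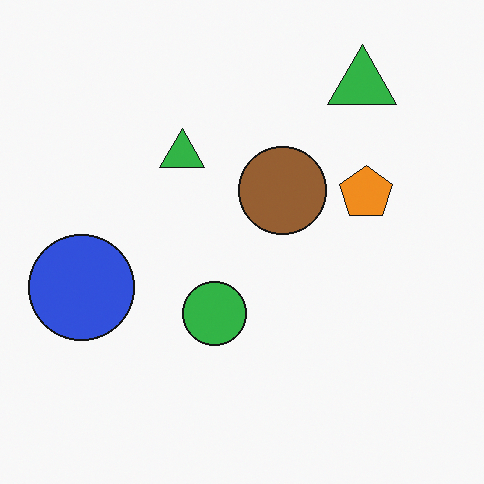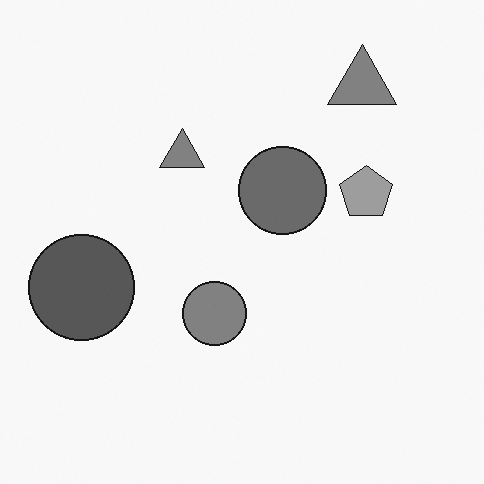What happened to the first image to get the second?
The transformation is: converted to grayscale.

All color is removed — every shape is now a shade of grey.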